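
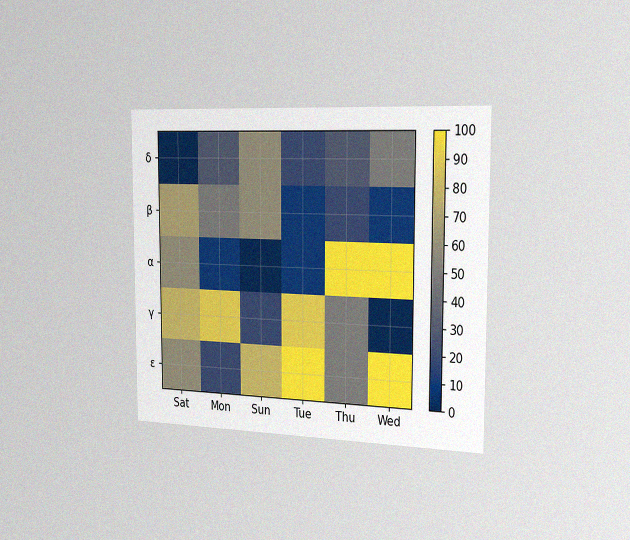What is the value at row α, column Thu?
100

The chart is viewed slightly from the right, with some photo noise. Matching cell (α, Thu) against the colorbar gives 100.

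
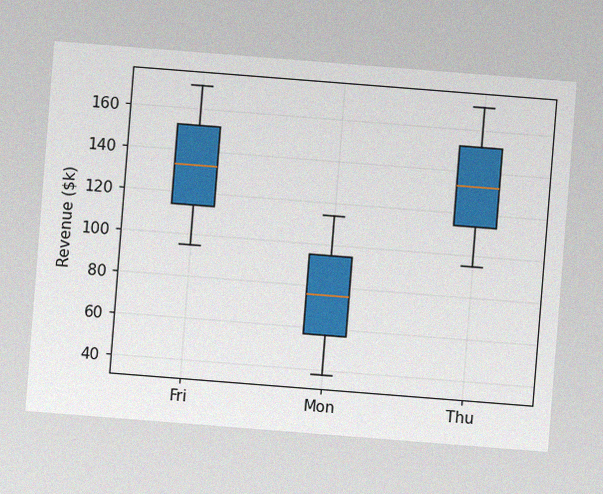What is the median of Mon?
The chart is tilted about 4° clockwise, with some photo noise. The median line in the Mon box sits at $76k.

$76k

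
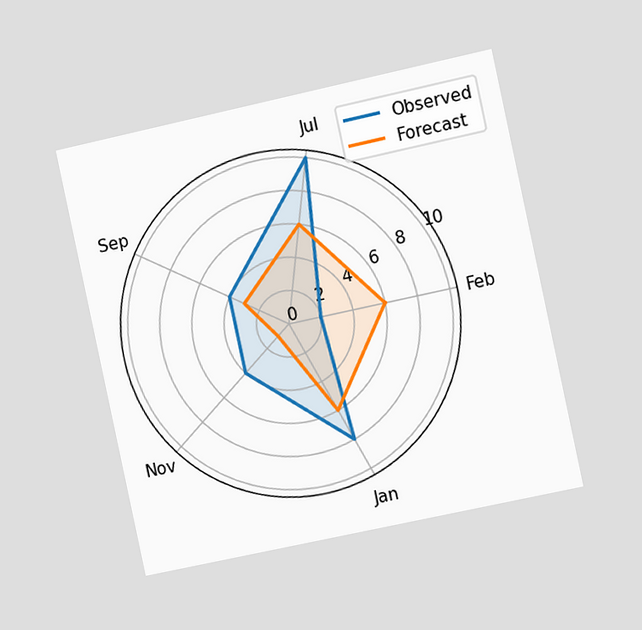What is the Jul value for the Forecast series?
6

The chart is tilted about 12° counter-clockwise and viewed at a slight angle. On the Jul axis, Forecast reaches 6.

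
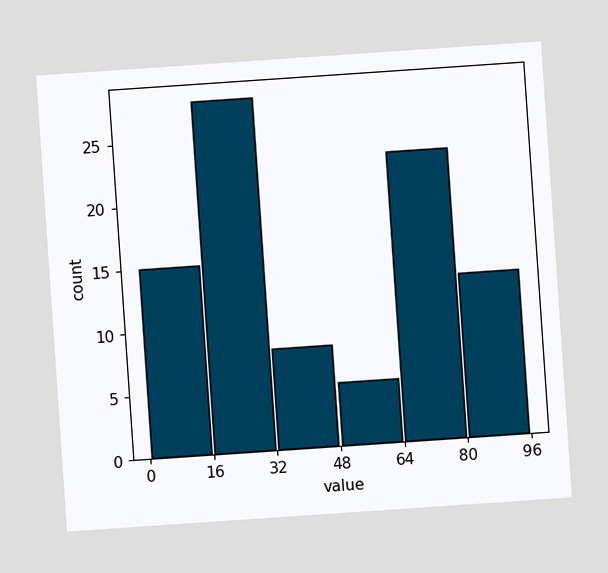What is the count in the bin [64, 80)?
23

The chart is tilted about 4° counter-clockwise. The [64, 80) bin has height 23.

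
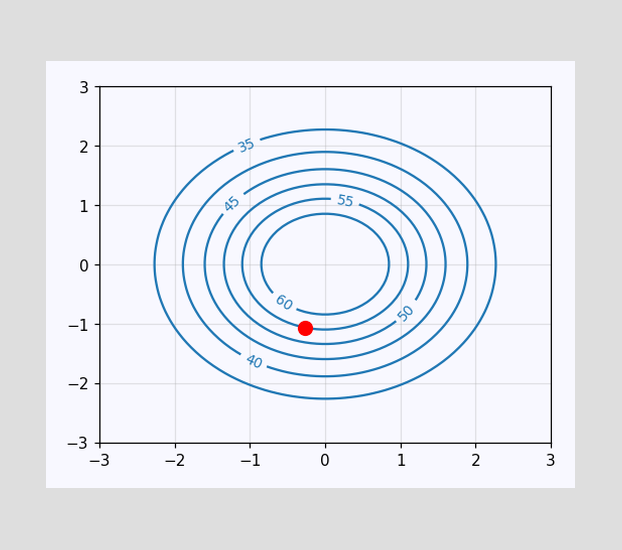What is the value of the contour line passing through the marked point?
The marked point sits on the contour labelled 55.

55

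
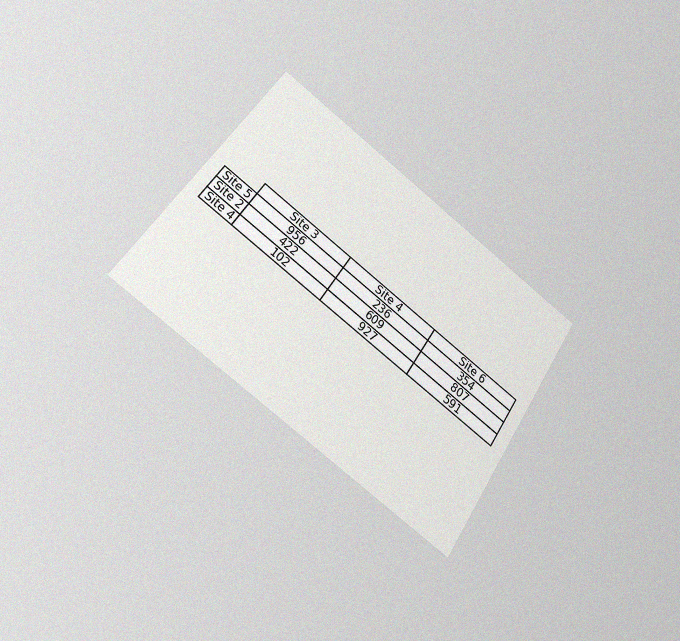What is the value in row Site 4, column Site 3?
102

The chart is tilted about 35° clockwise and viewed at a slight angle, with some photo noise. The (Site 4, Site 3) cell reads 102.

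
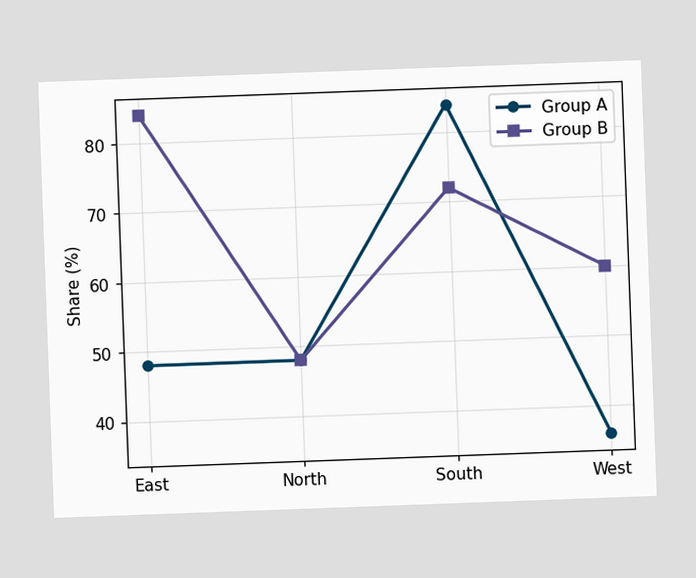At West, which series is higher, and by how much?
The chart is tilted about 2° counter-clockwise. At West, Group B sits above the other line by 24%.

Group B, by 24%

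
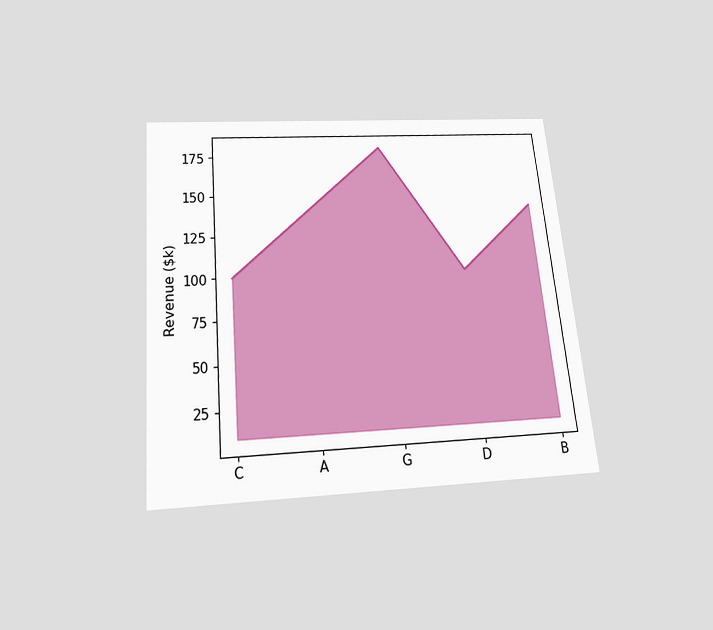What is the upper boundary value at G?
The chart is tilted about 5° counter-clockwise and viewed slightly from below. At G the upper boundary is at $180k.

$180k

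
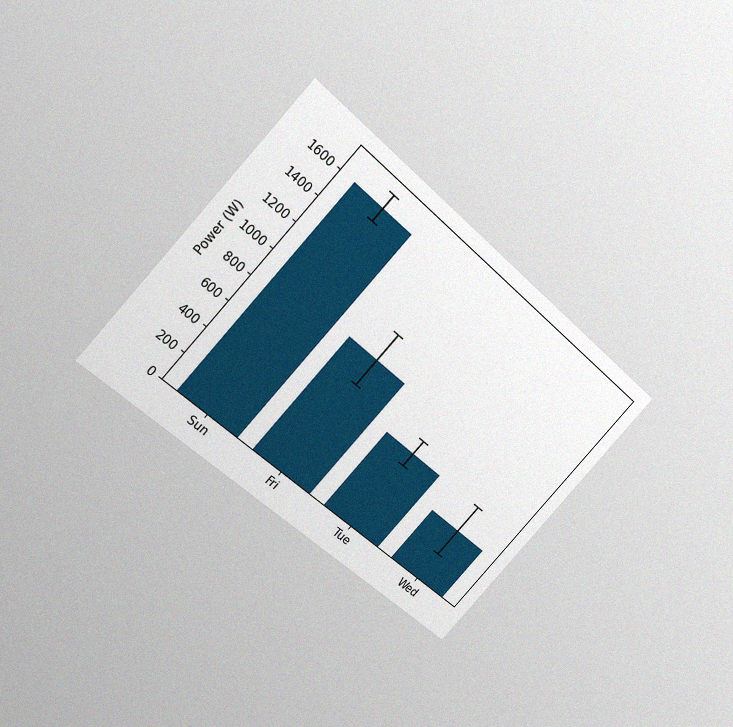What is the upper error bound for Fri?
The chart is tilted about 43° clockwise and viewed at a slight angle, with some photo noise. The Fri bar's upper whisker reaches 1100W.

1100W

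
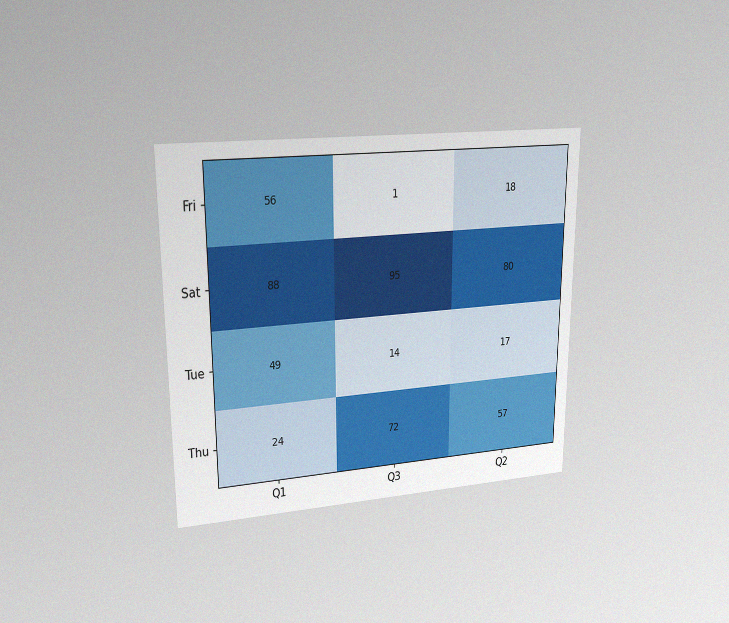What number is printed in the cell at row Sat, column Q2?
The chart is viewed at a slight angle, with some photo noise. The (Sat, Q2) cell reads 80.

80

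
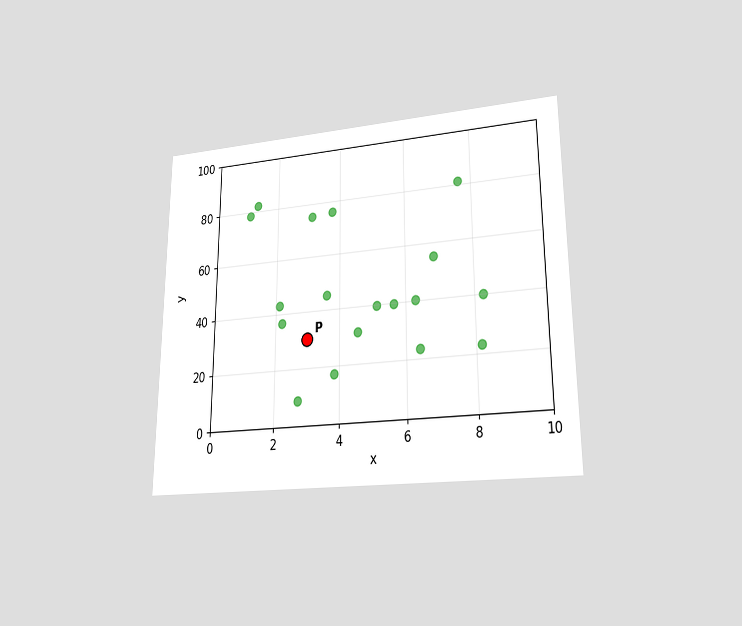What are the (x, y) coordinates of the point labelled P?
(3, 30)

The chart is viewed at a slight angle. Following the gridlines from P to each axis, P sits at (3, 30).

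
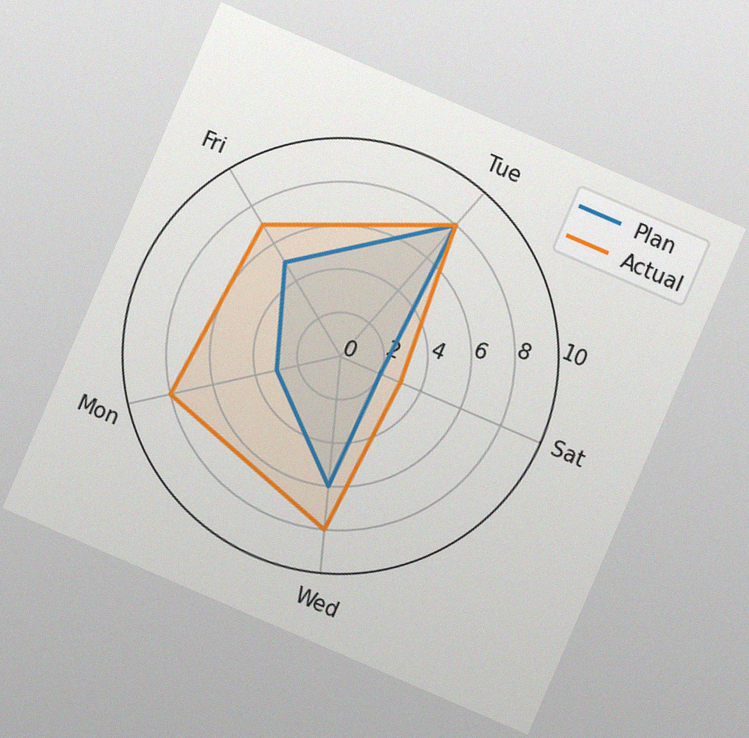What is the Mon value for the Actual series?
The chart is tilted about 23° clockwise, with some photo noise. On the Mon axis, Actual reaches 8.

8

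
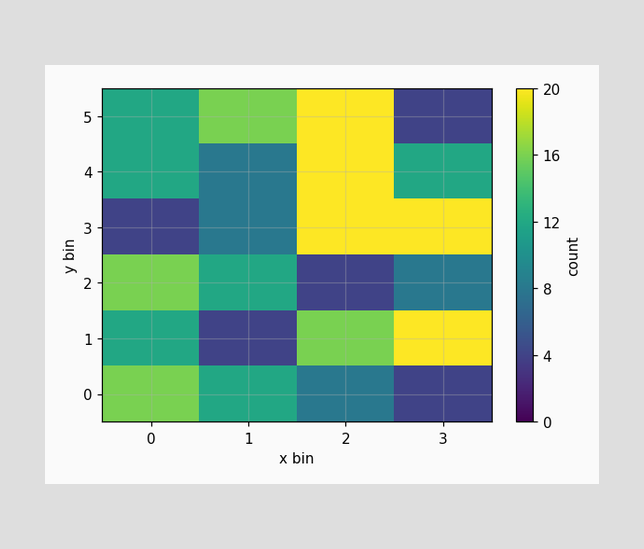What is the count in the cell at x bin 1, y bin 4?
Matching the cell (1, 4) against the colorbar gives 8.

8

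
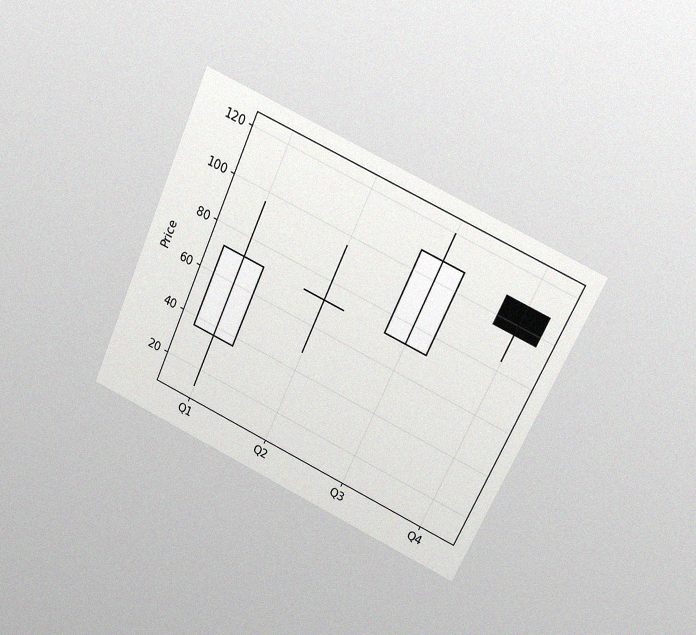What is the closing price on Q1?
The chart is tilted about 25° clockwise and viewed at a slight angle, with some photo noise. The Q1 candle closes at 72.

72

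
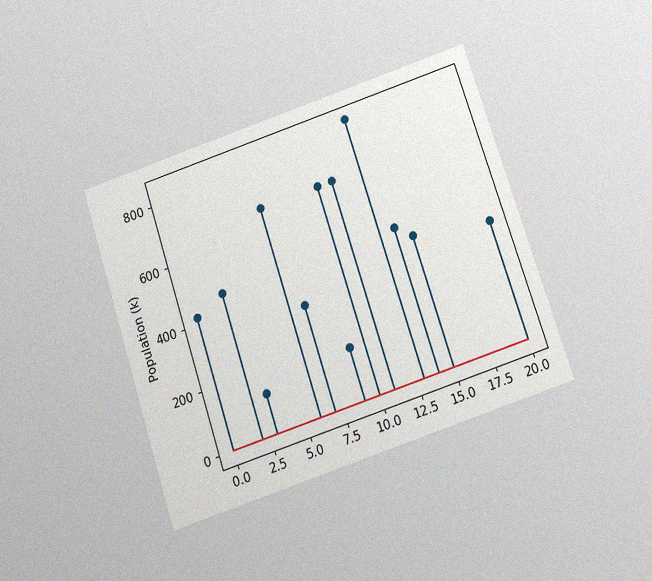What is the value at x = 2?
The chart is tilted about 18° counter-clockwise and viewed slightly from below, with some photo noise. The stem at x=2 reaches 462k.

462k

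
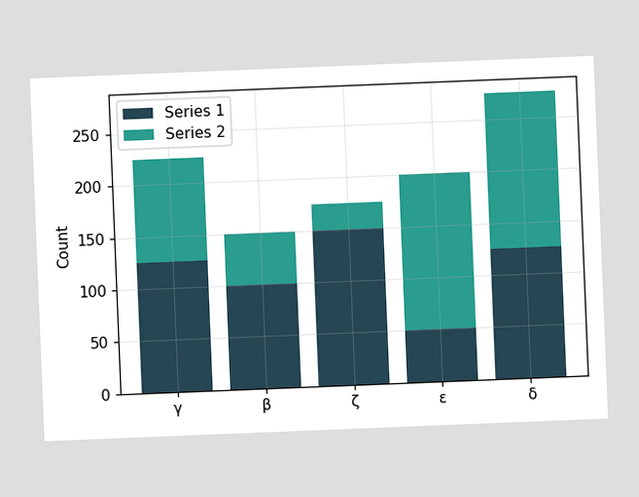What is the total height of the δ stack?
The chart is tilted about 2° counter-clockwise. The δ stack's top reaches 275 on the y-axis.

275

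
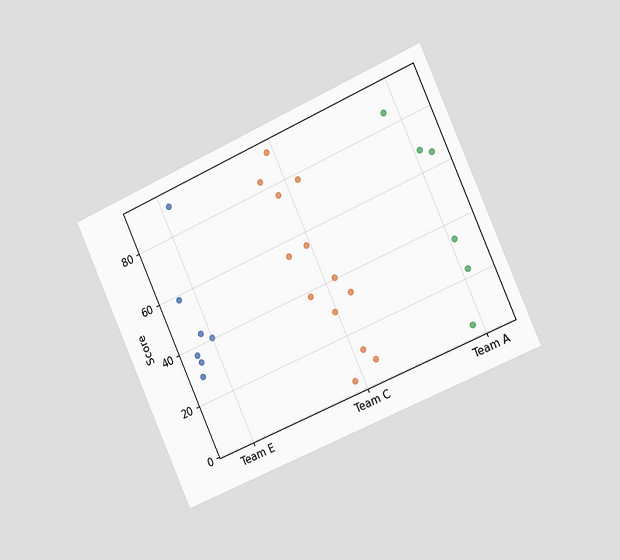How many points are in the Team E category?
The chart is tilted about 24° counter-clockwise and viewed slightly from the right. Counting the markers in the Team E column gives 7.

7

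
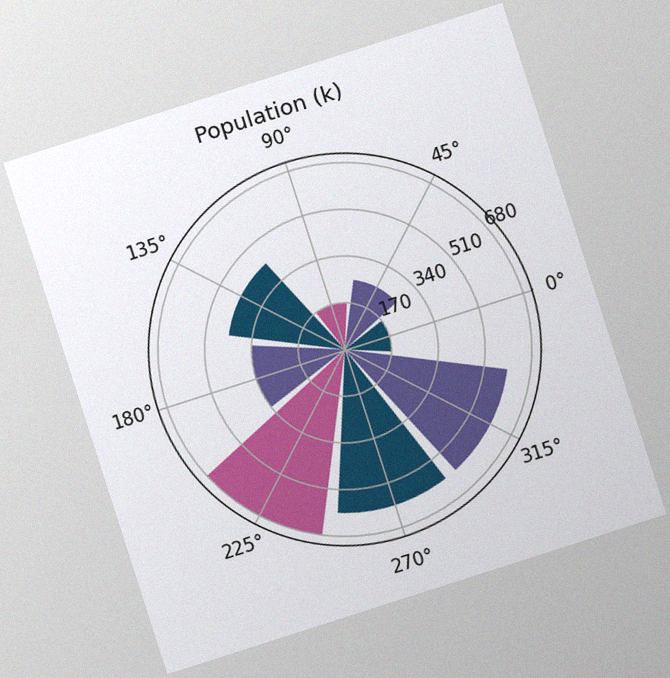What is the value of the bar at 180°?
The chart is tilted about 18° counter-clockwise, with some photo noise. The bar at 180° reaches 340k on the radial axis.

340k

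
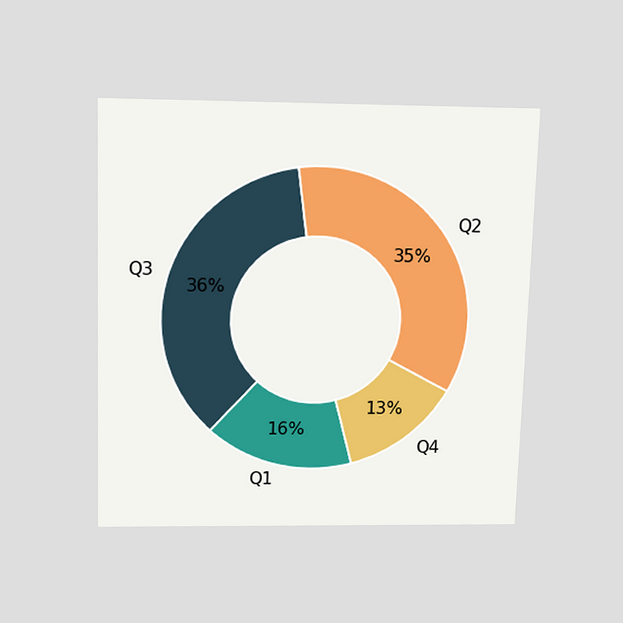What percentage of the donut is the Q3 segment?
The chart is viewed slightly from above. The Q3 segment takes up 36% of the ring.

36%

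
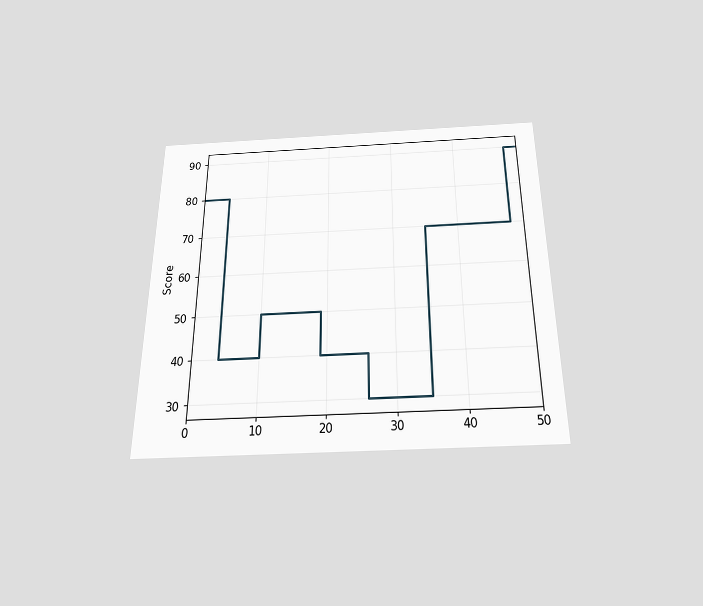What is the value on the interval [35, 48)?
The chart is viewed slightly from below. On [35, 48) the step sits at 70.

70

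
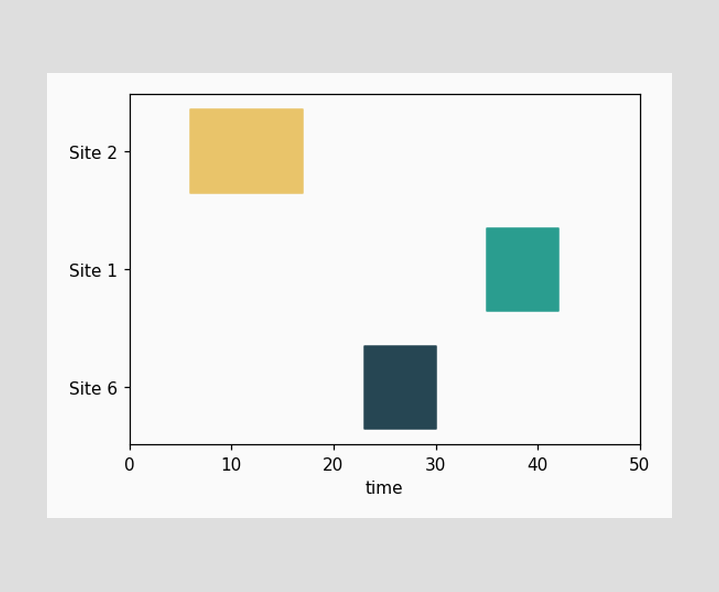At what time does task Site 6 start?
The Site 6 bar begins at t=23.

23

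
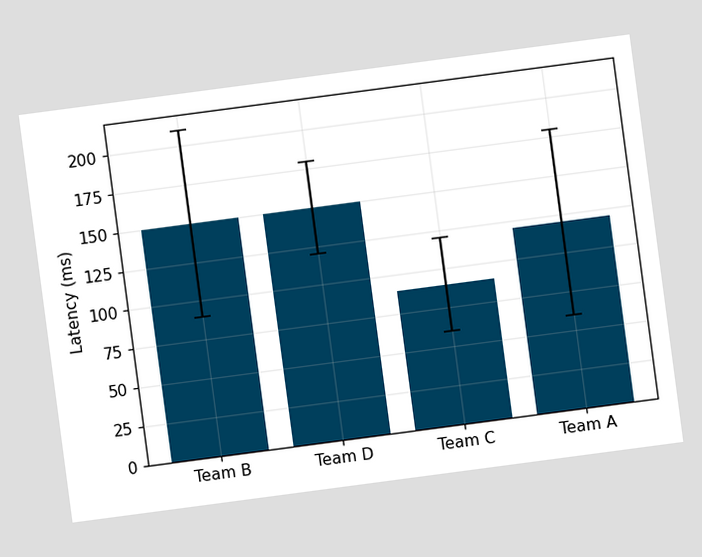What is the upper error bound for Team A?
180ms

The chart is tilted about 8° counter-clockwise. The Team A bar's upper whisker reaches 180ms.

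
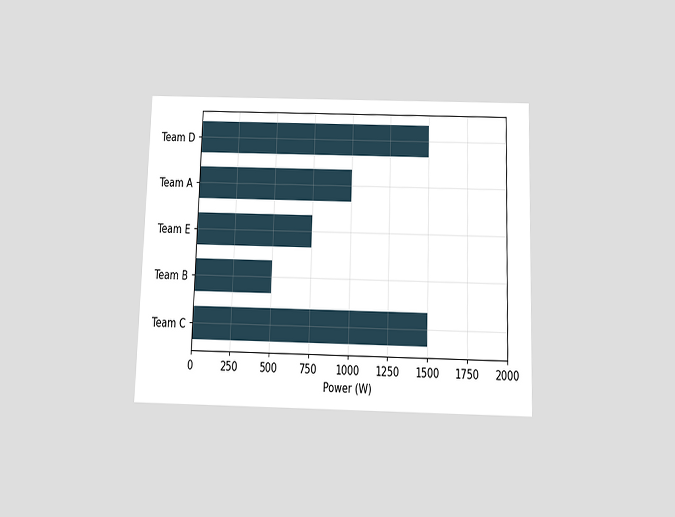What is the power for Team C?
1500W

The chart is viewed slightly from below. Reading along the chart's x-axis, the Team C bar reaches 1500W.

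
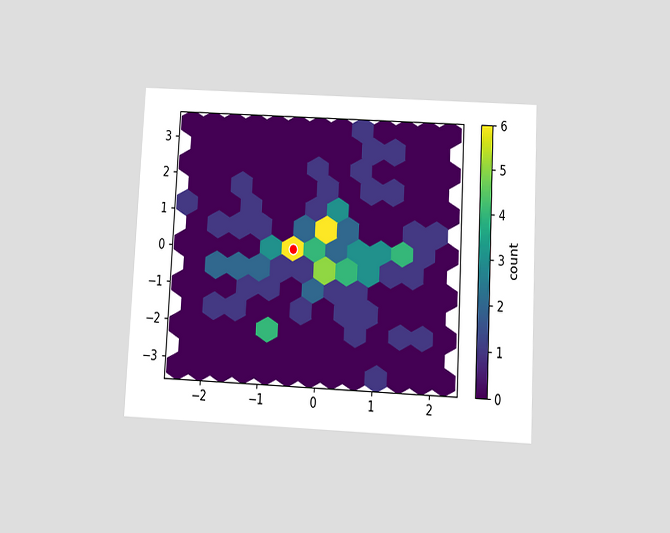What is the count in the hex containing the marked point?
6

The chart is tilted about 3° clockwise and viewed slightly from below. The marked hex reads 6 on the colorbar.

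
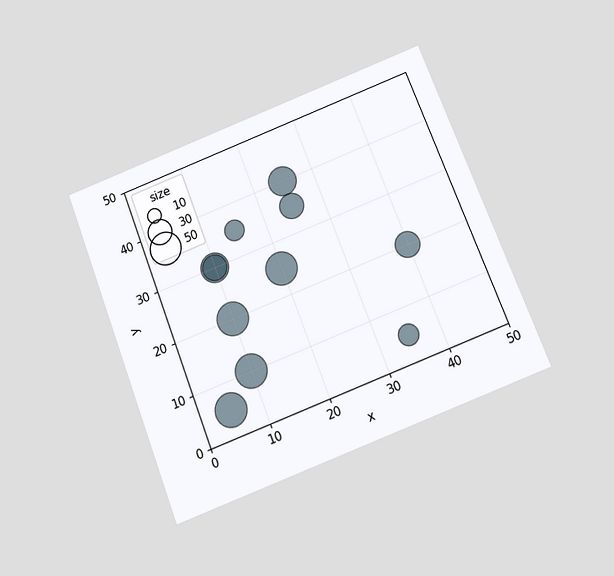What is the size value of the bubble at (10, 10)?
50

The chart is tilted about 21° counter-clockwise and viewed slightly from below. Matching the bubble at (10, 10) against the size legend gives 50.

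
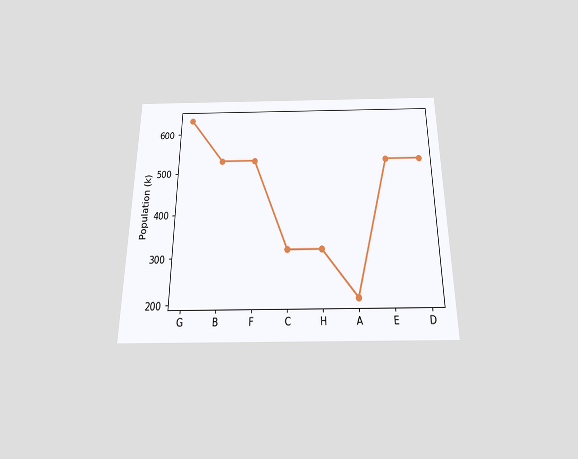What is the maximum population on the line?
The chart is viewed slightly from below. The highest point is at G, and reading across to the y-axis gives 636k.

636k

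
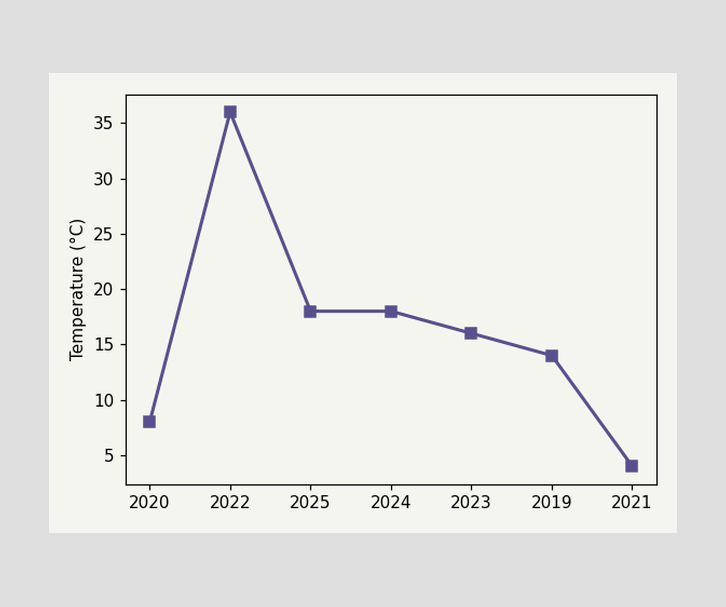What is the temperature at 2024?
18°C

At 2024, the line is at 18°C.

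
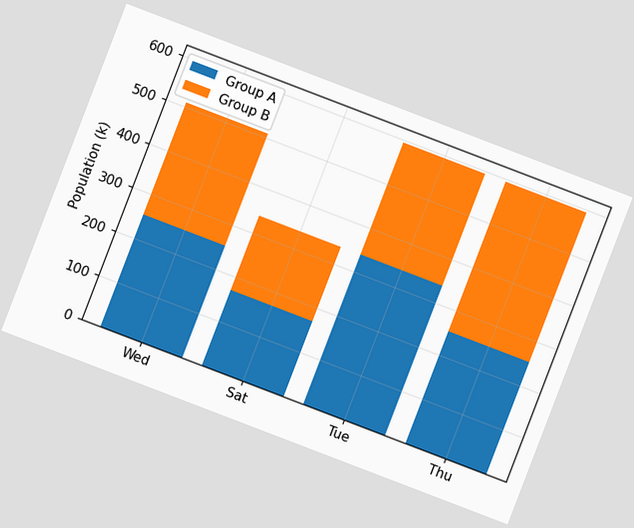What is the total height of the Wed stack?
The chart is tilted about 21° clockwise. The Wed stack's top reaches 510k on the y-axis.

510k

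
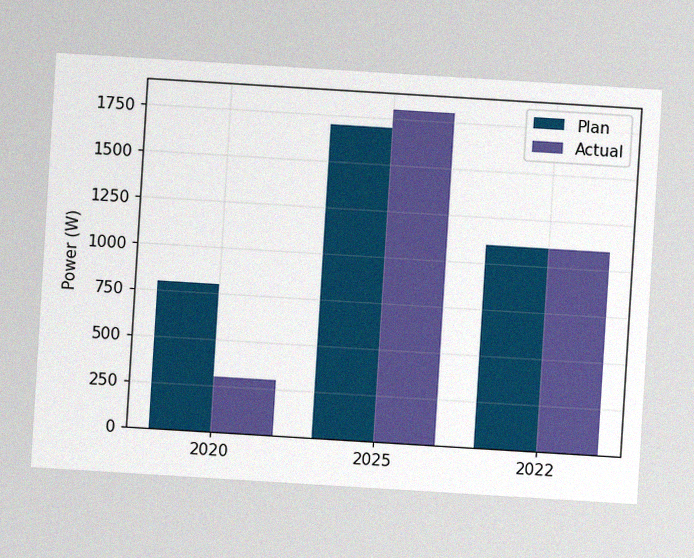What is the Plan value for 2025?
1700W

The chart is tilted about 4° clockwise, with some photo noise. The Plan bar at 2025 reaches 1700W on the y-axis.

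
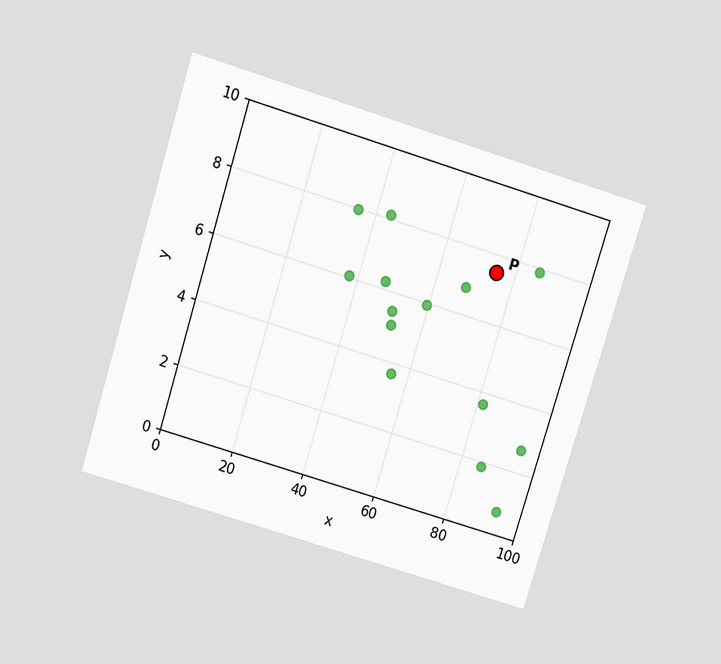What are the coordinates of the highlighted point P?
The chart is tilted about 17° clockwise and viewed slightly from above. Following the gridlines from P to each axis, P sits at (75, 7.5).

(75, 7.5)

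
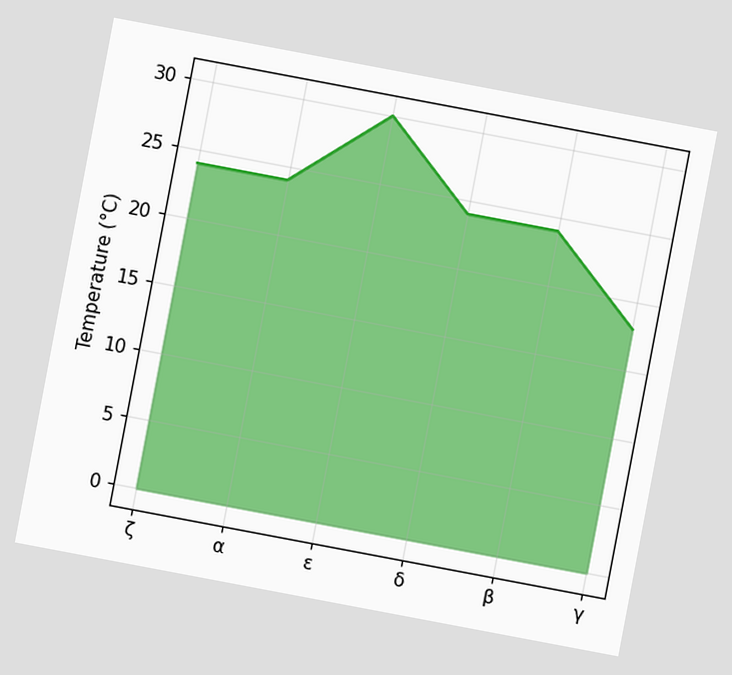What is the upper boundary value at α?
24°C

The chart is tilted about 11° clockwise. At α the upper boundary is at 24°C.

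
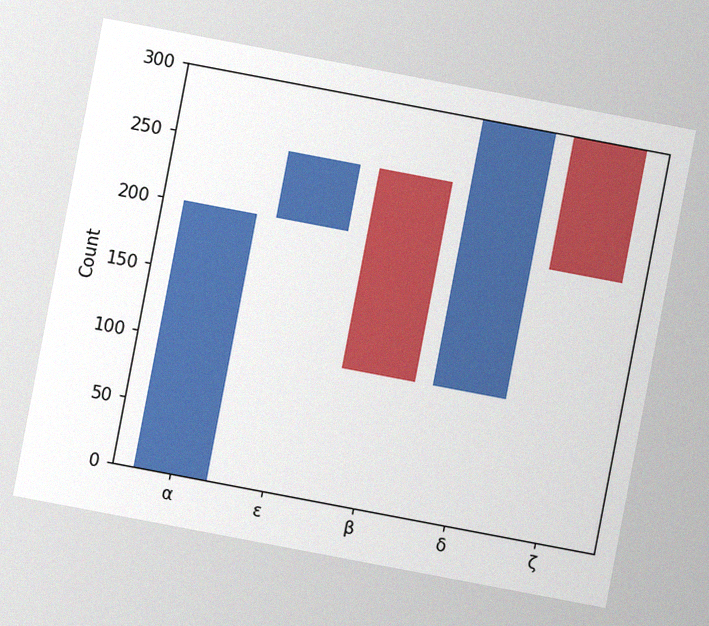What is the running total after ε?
The chart is tilted about 11° clockwise, with some photo noise. After ε the running total reaches 250.

250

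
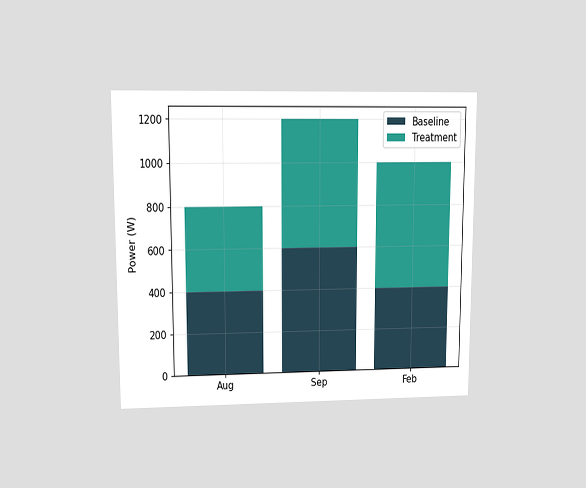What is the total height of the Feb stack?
The chart is viewed at a slight angle. The Feb stack's top reaches 1000W on the y-axis.

1000W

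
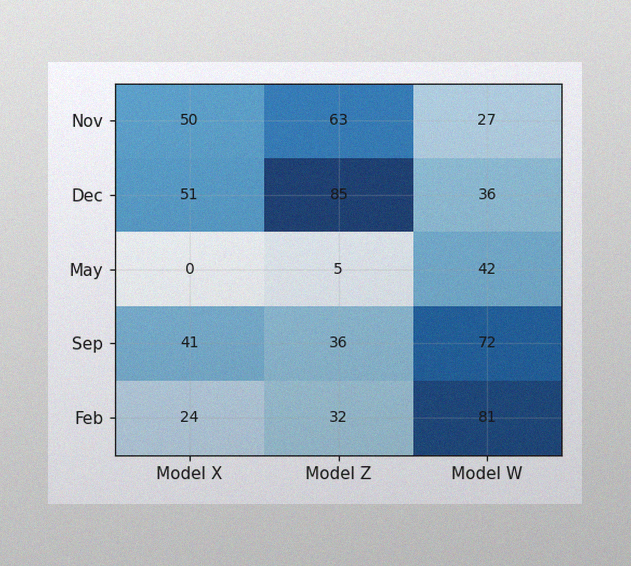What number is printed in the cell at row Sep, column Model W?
72

The image has some photo noise and uneven lighting. The (Sep, Model W) cell reads 72.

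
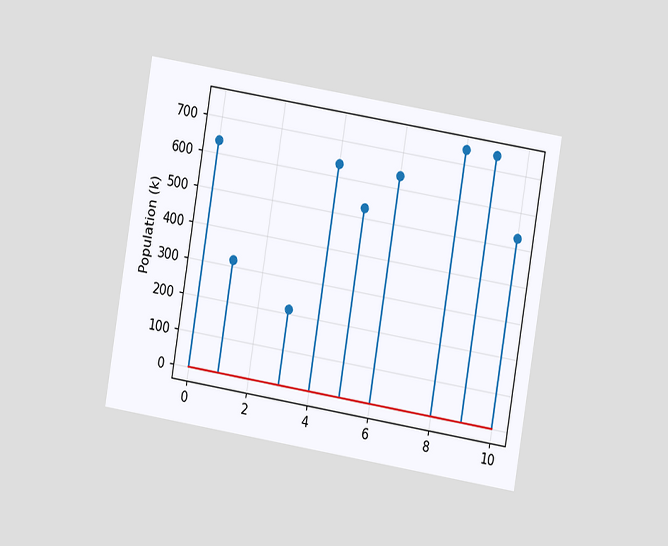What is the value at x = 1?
The chart is tilted about 9° clockwise and viewed at a slight angle. The stem at x=1 reaches 318k.

318k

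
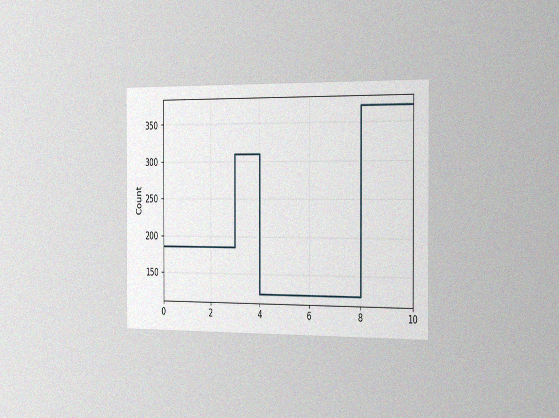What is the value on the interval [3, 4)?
310

The chart is viewed slightly from the right, with some photo noise. On [3, 4) the step sits at 310.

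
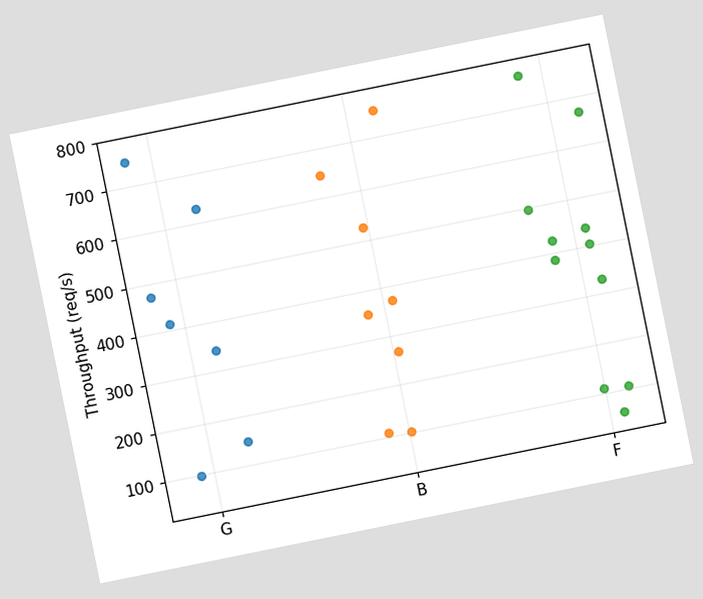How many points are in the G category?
7

The chart is tilted about 11° counter-clockwise. Counting the markers in the G column gives 7.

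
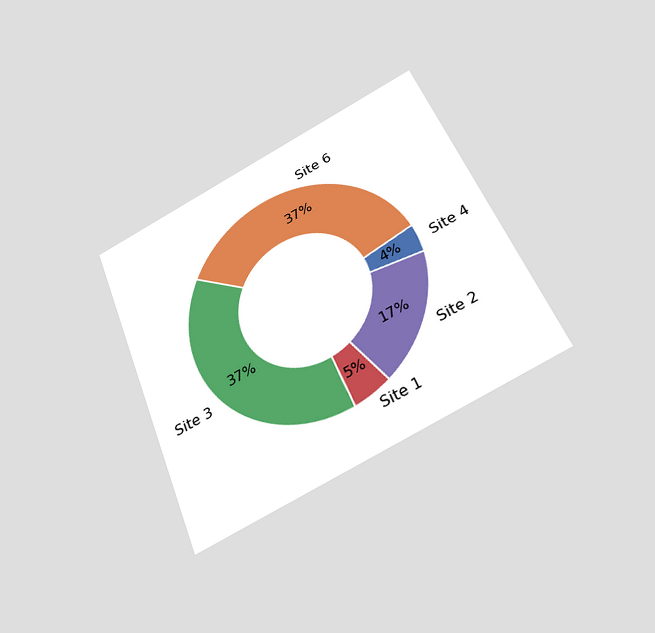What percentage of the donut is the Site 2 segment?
17%

The chart is tilted about 22° counter-clockwise and viewed slightly from below. The Site 2 segment takes up 17% of the ring.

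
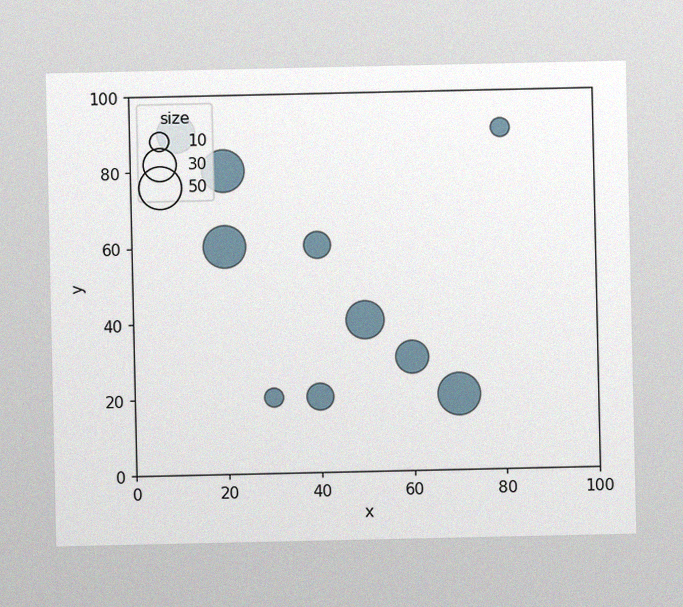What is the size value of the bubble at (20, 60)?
50

The image has some photo noise and uneven lighting. Matching the bubble at (20, 60) against the size legend gives 50.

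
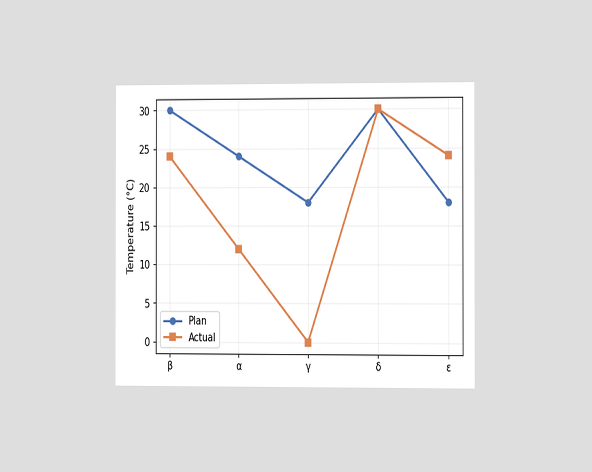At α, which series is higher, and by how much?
The chart is viewed slightly from the right. At α, Plan sits above the other line by 12°C.

Plan, by 12°C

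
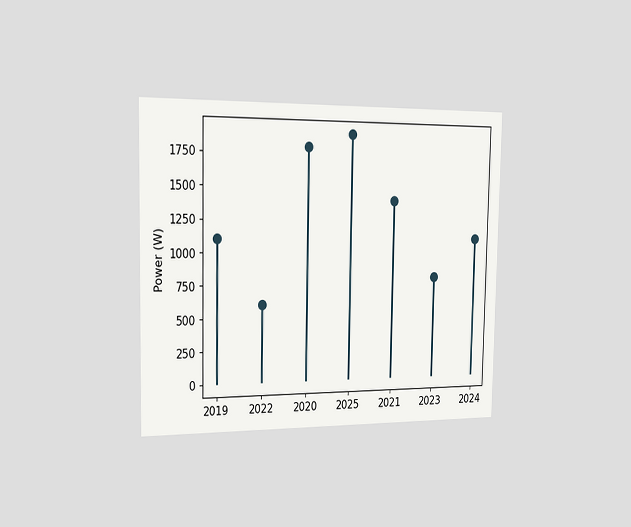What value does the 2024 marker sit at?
1100W

The chart is viewed slightly from the left. The 2024 marker sits at 1100W.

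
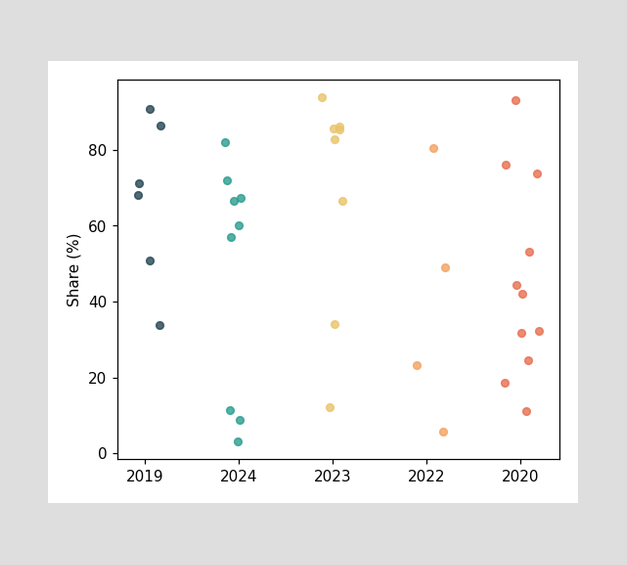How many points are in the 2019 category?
6

Counting the markers in the 2019 column gives 6.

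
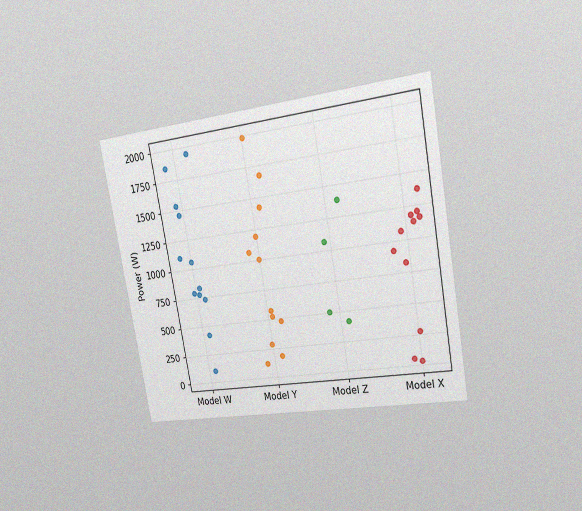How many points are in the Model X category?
The chart is tilted about 10° counter-clockwise and viewed slightly from the right, with some photo noise. Counting the markers in the Model X column gives 11.

11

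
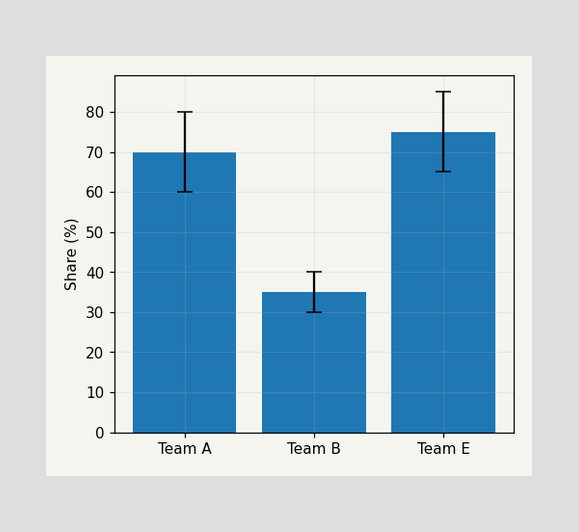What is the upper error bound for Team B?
The Team B bar's upper whisker reaches 40%.

40%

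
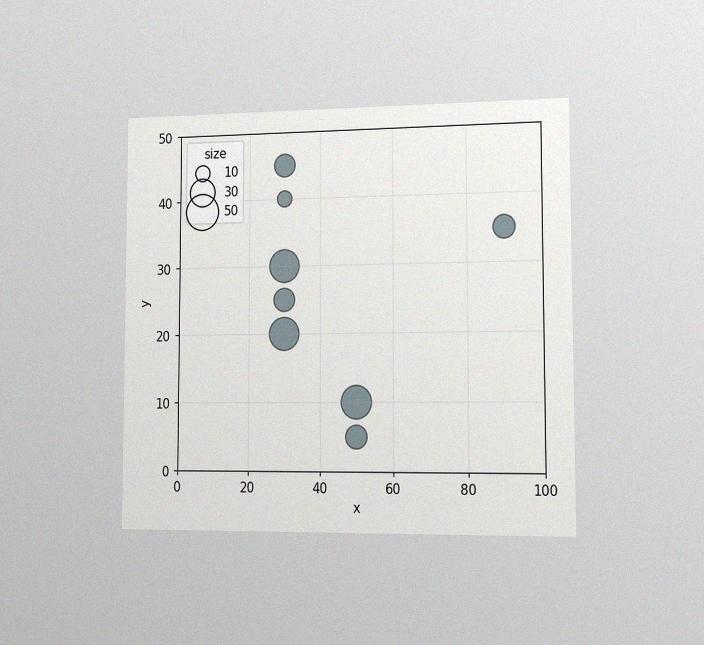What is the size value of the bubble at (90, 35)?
The chart is viewed slightly from the right, with some photo noise. Matching the bubble at (90, 35) against the size legend gives 20.

20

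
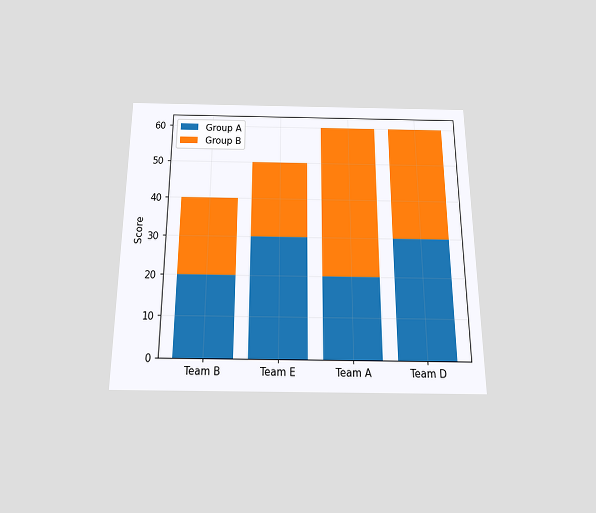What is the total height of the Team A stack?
The chart is viewed slightly from below. The Team A stack's top reaches 60 on the y-axis.

60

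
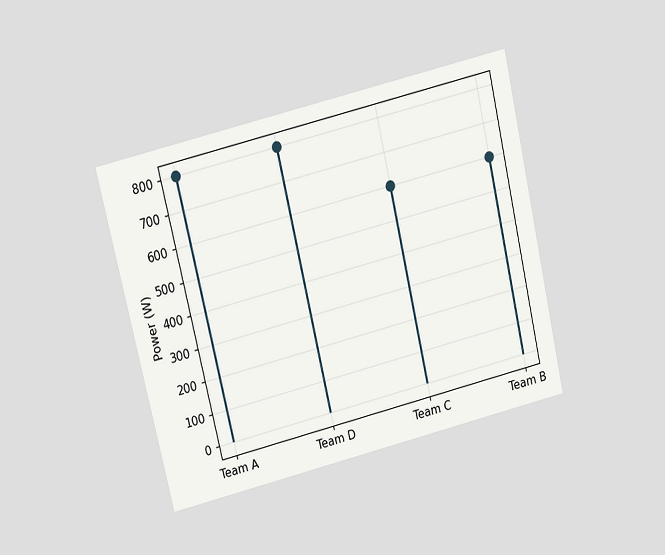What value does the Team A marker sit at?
The chart is tilted about 13° counter-clockwise and viewed slightly from above. The Team A marker sits at 800W.

800W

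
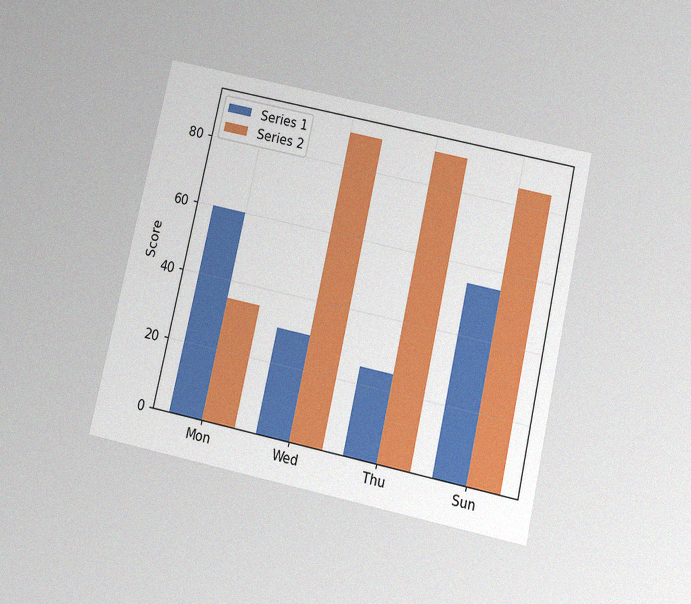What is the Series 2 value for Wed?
90

The chart is tilted about 12° clockwise and viewed slightly from below, with some photo noise. The Series 2 bar at Wed reaches 90 on the y-axis.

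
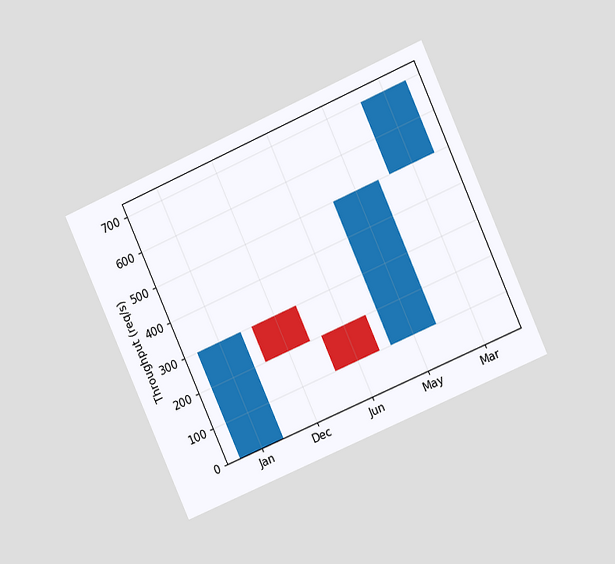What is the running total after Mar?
The chart is tilted about 24° counter-clockwise and viewed slightly from the right. After Mar the running total reaches 700req/s.

700req/s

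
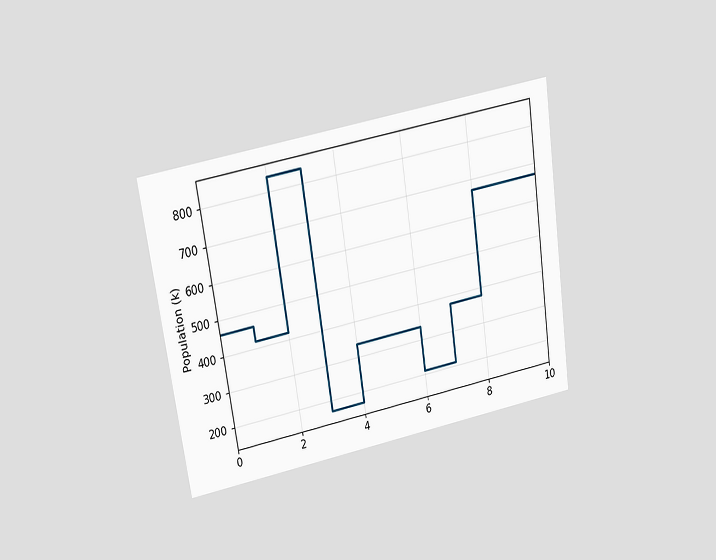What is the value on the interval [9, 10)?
The chart is tilted about 8° counter-clockwise and viewed slightly from above. On [9, 10) the step sits at 672k.

672k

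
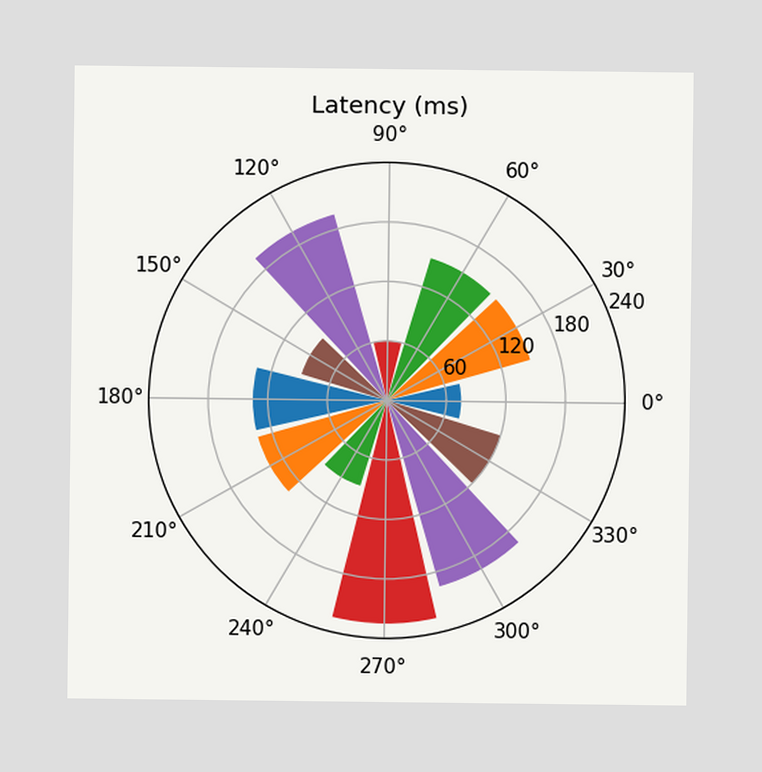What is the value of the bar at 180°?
135ms

The bar at 180° reaches 135ms on the radial axis.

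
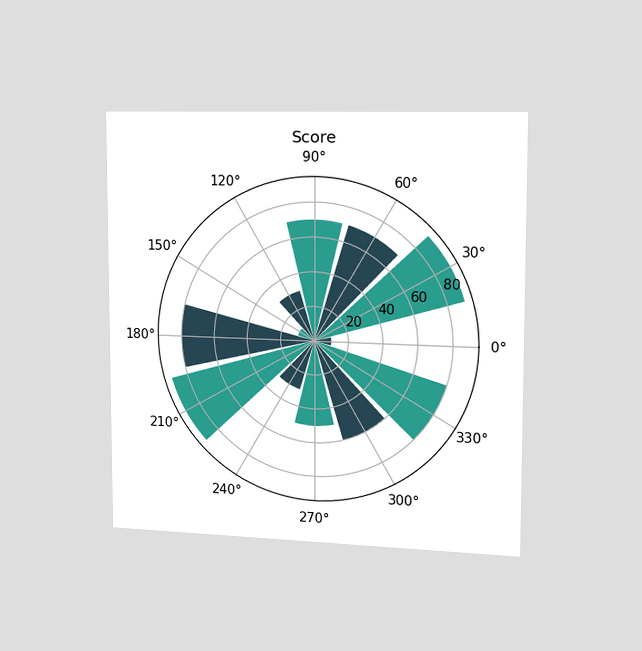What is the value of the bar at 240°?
30

The chart is viewed slightly from the right. The bar at 240° reaches 30 on the radial axis.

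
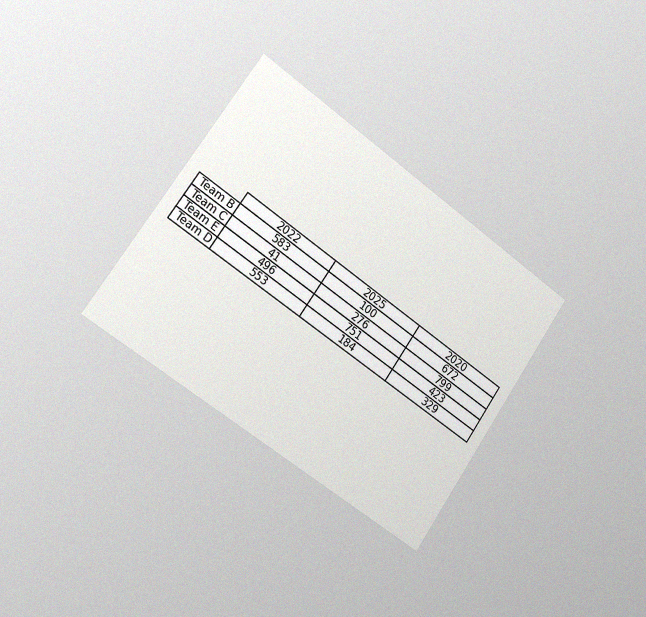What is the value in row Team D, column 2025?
The chart is tilted about 35° clockwise and viewed slightly from the left, with some photo noise. The (Team D, 2025) cell reads 184.

184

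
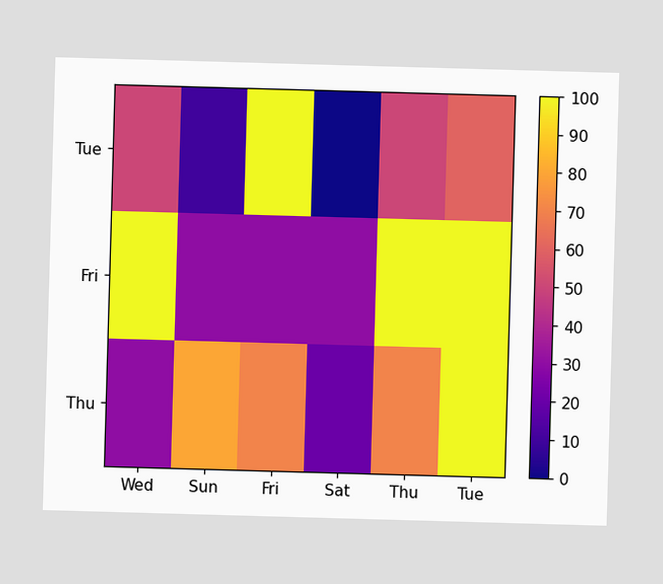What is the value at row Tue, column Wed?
50

Matching cell (Tue, Wed) against the colorbar gives 50.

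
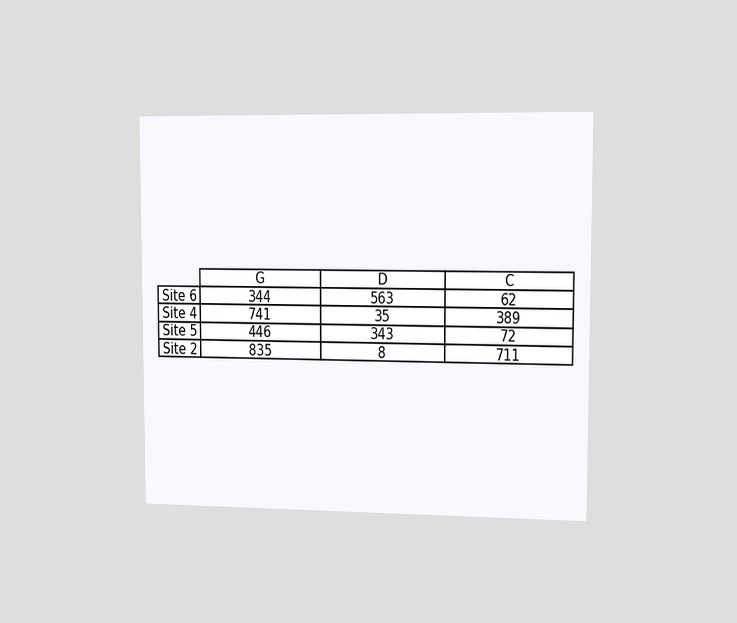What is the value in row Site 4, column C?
The chart is viewed slightly from the right. The (Site 4, C) cell reads 389.

389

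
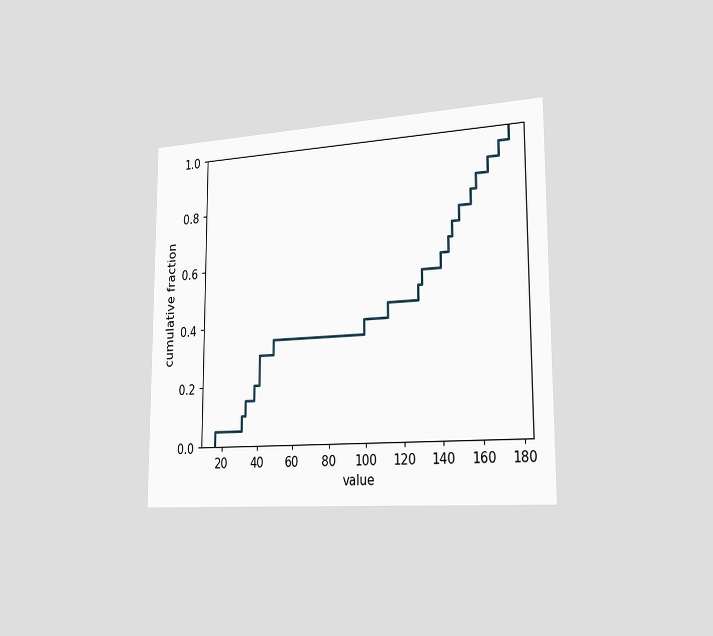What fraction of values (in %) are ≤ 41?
30%

The chart is viewed slightly from the right. At x=41 the ECDF step is at 30%.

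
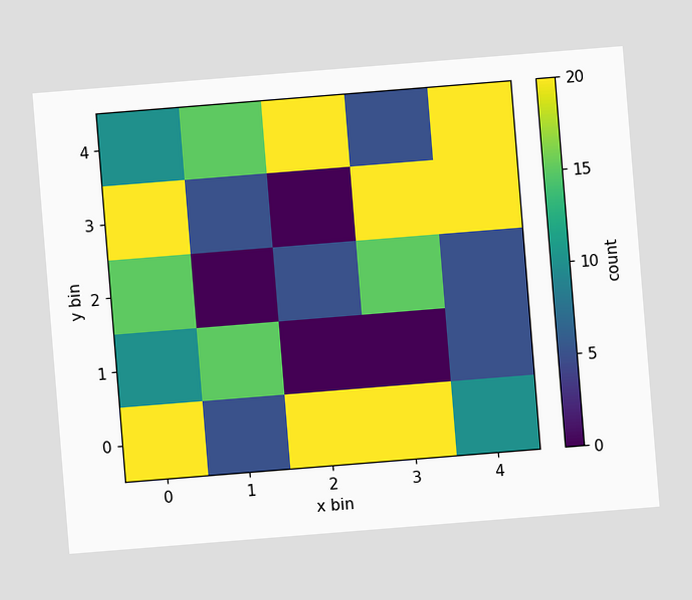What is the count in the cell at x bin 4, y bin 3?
20

The chart is tilted about 5° counter-clockwise. Matching the cell (4, 3) against the colorbar gives 20.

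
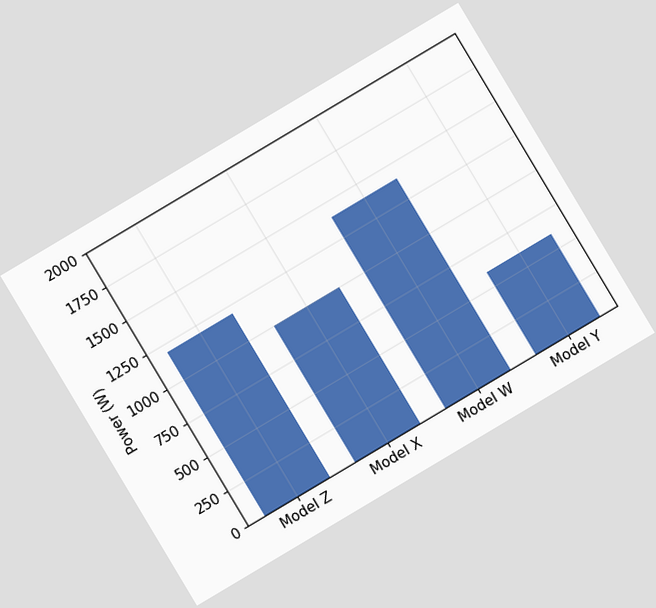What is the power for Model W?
1400W

The chart is tilted about 31° counter-clockwise. Reading along the chart's y-axis, the Model W bar reaches 1400W.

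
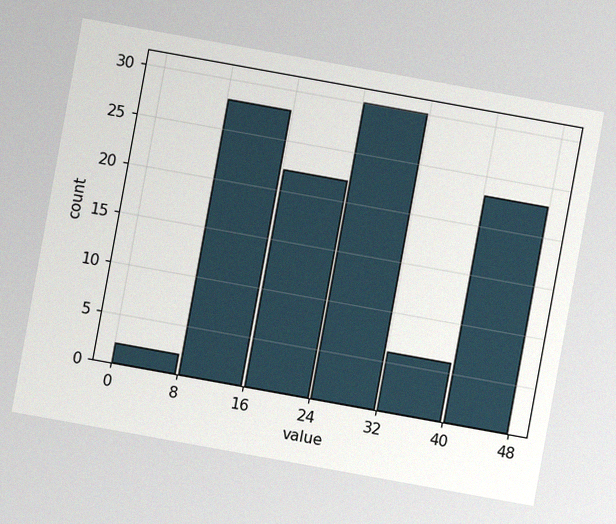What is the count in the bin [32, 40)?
The chart is tilted about 10° clockwise, with some photo noise. The [32, 40) bin has height 6.

6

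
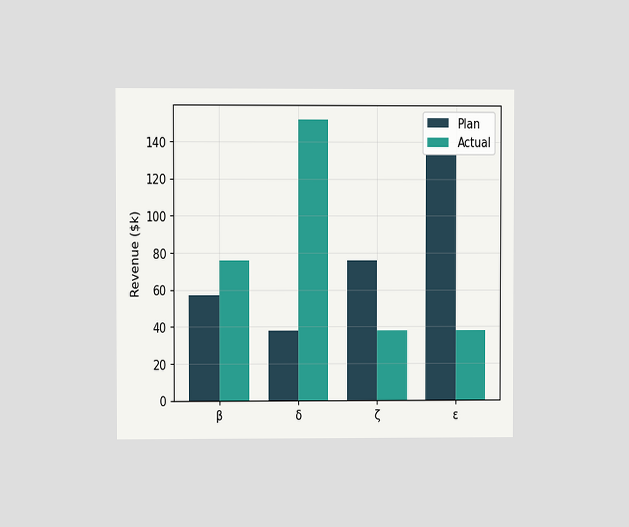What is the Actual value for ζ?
The chart is viewed at a slight angle. The Actual bar at ζ reaches $38k on the y-axis.

$38k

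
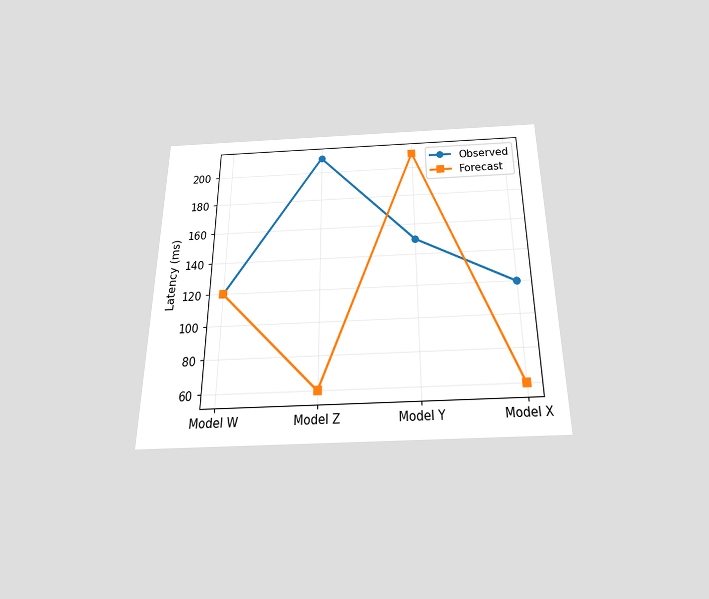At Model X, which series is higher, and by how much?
The chart is viewed slightly from below. At Model X, Observed sits above the other line by 60ms.

Observed, by 60ms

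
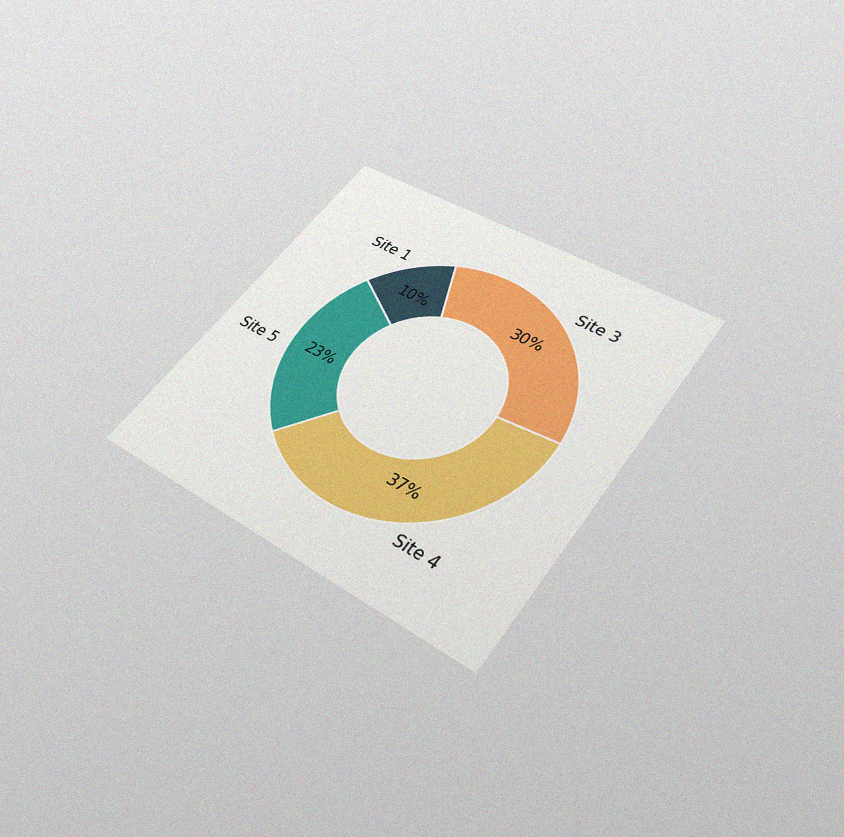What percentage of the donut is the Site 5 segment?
23%

The chart is tilted about 37° clockwise and viewed slightly from below, with some photo noise. The Site 5 segment takes up 23% of the ring.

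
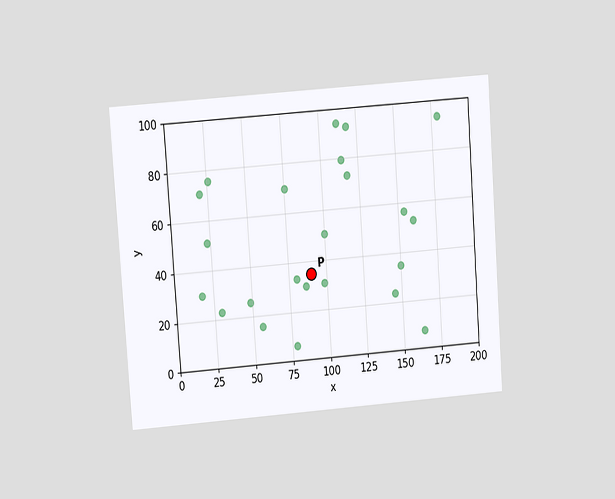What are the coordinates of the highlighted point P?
The chart is tilted about 4° counter-clockwise and viewed at a slight angle. Following the gridlines from P to each axis, P sits at (90, 35).

(90, 35)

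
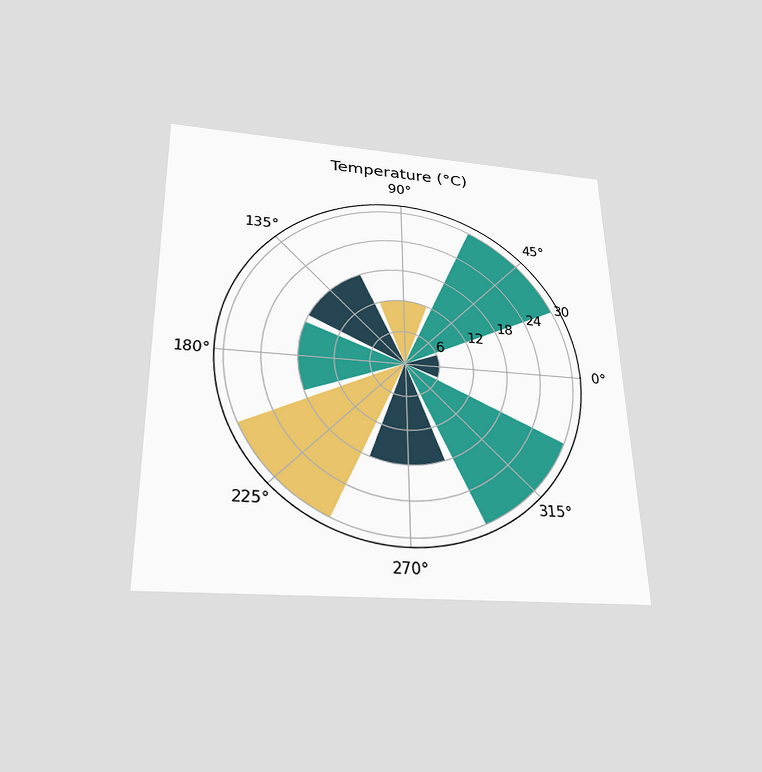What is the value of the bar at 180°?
18°C

The chart is viewed slightly from below. The bar at 180° reaches 18°C on the radial axis.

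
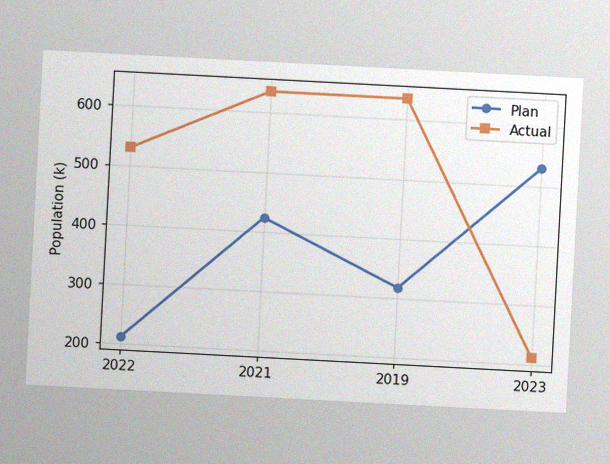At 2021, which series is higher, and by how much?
The chart is tilted about 3° clockwise, with some photo noise. At 2021, Actual sits above the other line by 212k.

Actual, by 212k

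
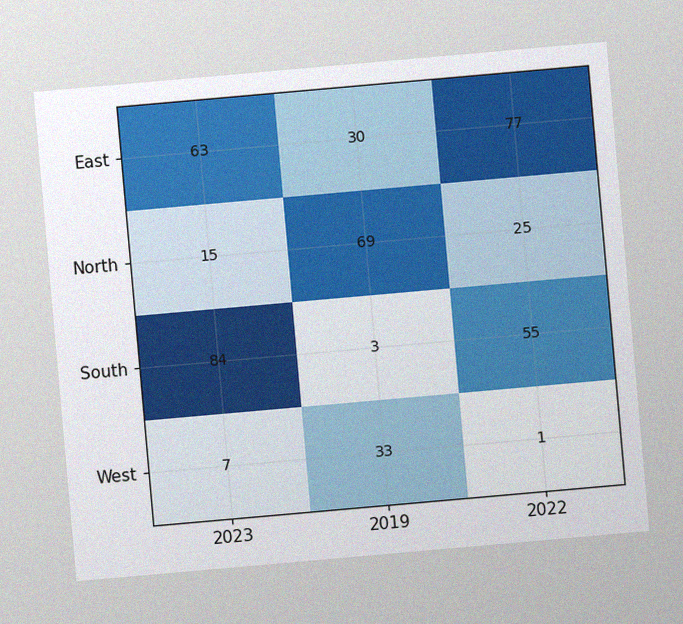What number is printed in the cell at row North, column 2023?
The chart is tilted about 5° counter-clockwise, with some photo noise. The (North, 2023) cell reads 15.

15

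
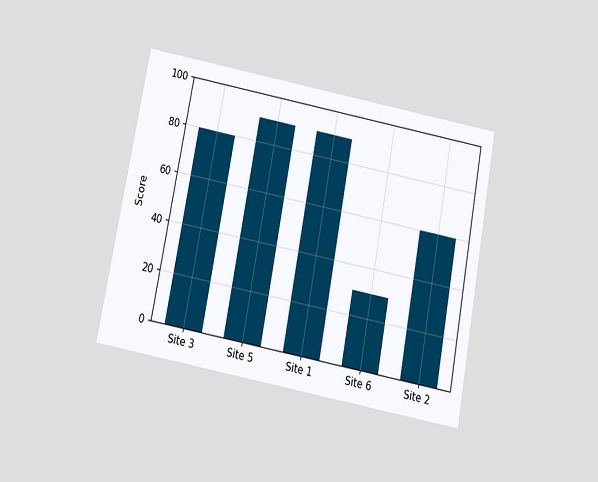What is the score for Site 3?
80

The chart is tilted about 11° clockwise and viewed slightly from below. Reading along the chart's y-axis, the Site 3 bar reaches 80.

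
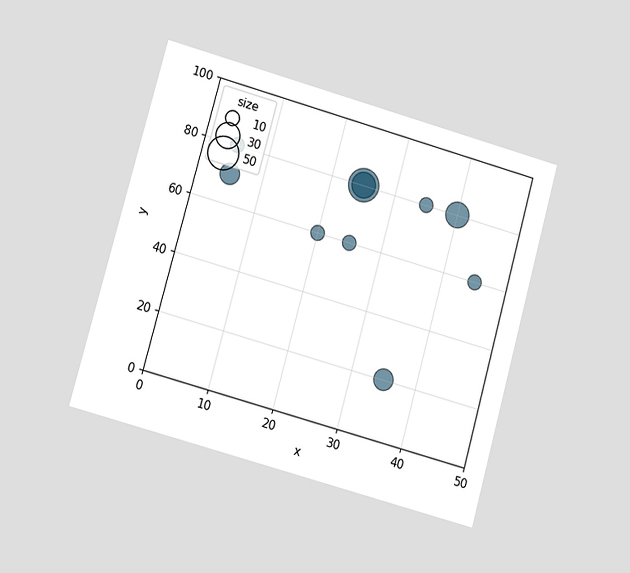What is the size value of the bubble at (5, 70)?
20

The chart is tilted about 16° clockwise and viewed at a slight angle. Matching the bubble at (5, 70) against the size legend gives 20.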